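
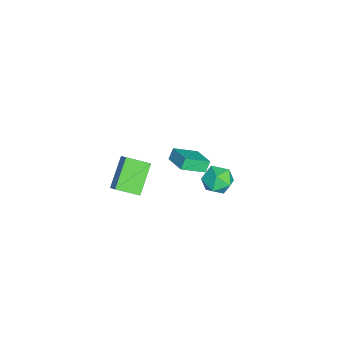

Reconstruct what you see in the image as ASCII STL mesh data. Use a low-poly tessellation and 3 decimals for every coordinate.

solid 
facet normal -0.813 -0.511 -0.279
outer loop
vertex -4.071 -1.304 -3.608
vertex -4.478 -1.044 -2.896
vertex -4.693 0.177 -4.506
endloop
endfacet
facet normal 0.473 -0.303 -0.827
outer loop
vertex -3.342 1.024 -4.044
vertex -4.071 -1.304 -3.608
vertex -4.693 0.177 -4.506
endloop
endfacet
facet normal -0.813 -0.511 -0.279
outer loop
vertex -4.693 0.177 -4.506
vertex -4.478 -1.044 -2.896
vertex -5.1 0.437 -3.794
endloop
endfacet
facet normal -0.338 0.805 -0.487
outer loop
vertex -5.1 0.437 -3.794
vertex -3.342 1.024 -4.044
vertex -4.693 0.177 -4.506
endloop
endfacet
facet normal 0.338 -0.805 0.487
outer loop
vertex -4.071 -1.304 -3.608
vertex -3.127 -0.197 -2.434
vertex -4.478 -1.044 -2.896
endloop
endfacet
facet normal 0.473 -0.303 -0.827
outer loop
vertex -2.72 -0.457 -3.146
vertex -4.071 -1.304 -3.608
vertex -3.342 1.024 -4.044
endloop
endfacet
facet normal 0.338 -0.805 0.487
outer loop
vertex -2.72 -0.457 -3.146
vertex -3.127 -0.197 -2.434
vertex -4.071 -1.304 -3.608
endloop
endfacet
facet normal -0.473 0.303 0.827
outer loop
vertex -4.478 -1.044 -2.896
vertex -3.127 -0.197 -2.434
vertex -5.1 0.437 -3.794
endloop
endfacet
facet normal -0.338 0.805 -0.487
outer loop
vertex -3.749 1.284 -3.332
vertex -3.342 1.024 -4.044
vertex -5.1 0.437 -3.794
endloop
endfacet
facet normal -0.473 0.303 0.827
outer loop
vertex -5.1 0.437 -3.794
vertex -3.127 -0.197 -2.434
vertex -3.749 1.284 -3.332
endloop
endfacet
facet normal 0.813 0.511 0.279
outer loop
vertex -3.749 1.284 -3.332
vertex -2.72 -0.457 -3.146
vertex -3.342 1.024 -4.044
endloop
endfacet
facet normal 0.813 0.511 0.279
outer loop
vertex -3.127 -0.197 -2.434
vertex -2.72 -0.457 -3.146
vertex -3.749 1.284 -3.332
endloop
endfacet
facet normal -0.884 -0.385 0.265
outer loop
vertex -0.305 2.152 -0.114
vertex 0.052 1.152 -0.377
vertex 0.191 1.532 0.639
endloop
endfacet
facet normal -0.735 0.200 0.648
outer loop
vertex -0.305 2.152 -0.114
vertex 0.191 1.532 0.639
vertex 0.421 2.599 0.571
endloop
endfacet
facet normal -0.641 0.742 0.195
outer loop
vertex -0.305 2.152 -0.114
vertex 0.421 2.599 0.571
vertex 0.423 2.878 -0.486
endloop
endfacet
facet normal -0.732 0.494 -0.469
outer loop
vertex -0.305 2.152 -0.114
vertex 0.423 2.878 -0.486
vertex 0.195 1.984 -1.072
endloop
endfacet
facet normal -0.882 -0.203 -0.425
outer loop
vertex -0.305 2.152 -0.114
vertex 0.195 1.984 -1.072
vertex 0.052 1.152 -0.377
endloop
endfacet
facet normal -0.118 0.089 0.989
outer loop
vertex 0.421 2.599 0.571
vertex 0.191 1.532 0.639
vertex 1.225 1.876 0.732
endloop
endfacet
facet normal -0.359 -0.857 0.370
outer loop
vertex 0.191 1.532 0.639
vertex 0.052 1.152 -0.377
vertex 0.997 0.982 0.146
endloop
endfacet
facet normal -0.356 -0.562 -0.746
outer loop
vertex 0.052 1.152 -0.377
vertex 0.195 1.984 -1.072
vertex 0.999 1.261 -0.911
endloop
endfacet
facet normal -0.114 0.565 -0.817
outer loop
vertex 0.195 1.984 -1.072
vertex 0.423 2.878 -0.486
vertex 1.229 2.328 -0.979
endloop
endfacet
facet normal 0.033 0.966 0.255
outer loop
vertex 0.423 2.878 -0.486
vertex 0.421 2.599 0.571
vertex 1.368 2.708 0.037
endloop
endfacet
facet normal 0.732 -0.494 0.469
outer loop
vertex 1.725 1.708 -0.226
vertex 1.225 1.876 0.732
vertex 0.997 0.982 0.146
endloop
endfacet
facet normal 0.641 -0.742 -0.195
outer loop
vertex 1.725 1.708 -0.226
vertex 0.997 0.982 0.146
vertex 0.999 1.261 -0.911
endloop
endfacet
facet normal 0.735 -0.200 -0.648
outer loop
vertex 1.725 1.708 -0.226
vertex 0.999 1.261 -0.911
vertex 1.229 2.328 -0.979
endloop
endfacet
facet normal 0.884 0.385 -0.265
outer loop
vertex 1.725 1.708 -0.226
vertex 1.229 2.328 -0.979
vertex 1.368 2.708 0.037
endloop
endfacet
facet normal 0.882 0.203 0.425
outer loop
vertex 1.725 1.708 -0.226
vertex 1.368 2.708 0.037
vertex 1.225 1.876 0.732
endloop
endfacet
facet normal 0.114 -0.565 0.817
outer loop
vertex 0.997 0.982 0.146
vertex 1.225 1.876 0.732
vertex 0.191 1.532 0.639
endloop
endfacet
facet normal -0.033 -0.966 -0.255
outer loop
vertex 0.999 1.261 -0.911
vertex 0.997 0.982 0.146
vertex 0.052 1.152 -0.377
endloop
endfacet
facet normal 0.118 -0.089 -0.989
outer loop
vertex 1.229 2.328 -0.979
vertex 0.999 1.261 -0.911
vertex 0.195 1.984 -1.072
endloop
endfacet
facet normal 0.359 0.857 -0.370
outer loop
vertex 1.368 2.708 0.037
vertex 1.229 2.328 -0.979
vertex 0.423 2.878 -0.486
endloop
endfacet
facet normal 0.356 0.562 0.746
outer loop
vertex 1.225 1.876 0.732
vertex 1.368 2.708 0.037
vertex 0.421 2.599 0.571
endloop
endfacet
facet normal -0.738 0.225 0.636
outer loop
vertex 2.507 -3.524 3.771
vertex 3.219 -3.162 4.468
vertex 2.401 -2.128 3.154
endloop
endfacet
facet normal -0.672 -0.341 -0.657
outer loop
vertex 4.001 -2.618 1.772
vertex 2.507 -3.524 3.771
vertex 2.401 -2.128 3.154
endloop
endfacet
facet normal -0.737 0.226 0.637
outer loop
vertex 2.401 -2.128 3.154
vertex 3.219 -3.162 4.468
vertex 3.113 -1.766 3.85
endloop
endfacet
facet normal -0.069 0.912 -0.404
outer loop
vertex 3.113 -1.766 3.85
vertex 4.001 -2.618 1.772
vertex 2.401 -2.128 3.154
endloop
endfacet
facet normal 0.069 -0.912 0.403
outer loop
vertex 2.507 -3.524 3.771
vertex 4.819 -3.652 3.086
vertex 3.219 -3.162 4.468
endloop
endfacet
facet normal -0.672 -0.342 -0.657
outer loop
vertex 4.107 -4.014 2.39
vertex 2.507 -3.524 3.771
vertex 4.001 -2.618 1.772
endloop
endfacet
facet normal 0.069 -0.912 0.404
outer loop
vertex 4.107 -4.014 2.39
vertex 4.819 -3.652 3.086
vertex 2.507 -3.524 3.771
endloop
endfacet
facet normal 0.672 0.342 0.657
outer loop
vertex 3.219 -3.162 4.468
vertex 4.819 -3.652 3.086
vertex 3.113 -1.766 3.85
endloop
endfacet
facet normal -0.069 0.912 -0.404
outer loop
vertex 4.713 -2.256 2.469
vertex 4.001 -2.618 1.772
vertex 3.113 -1.766 3.85
endloop
endfacet
facet normal 0.672 0.342 0.657
outer loop
vertex 3.113 -1.766 3.85
vertex 4.819 -3.652 3.086
vertex 4.713 -2.256 2.469
endloop
endfacet
facet normal 0.738 -0.226 -0.636
outer loop
vertex 4.713 -2.256 2.469
vertex 4.107 -4.014 2.39
vertex 4.001 -2.618 1.772
endloop
endfacet
facet normal 0.737 -0.226 -0.637
outer loop
vertex 4.819 -3.652 3.086
vertex 4.107 -4.014 2.39
vertex 4.713 -2.256 2.469
endloop
endfacet

endsolid


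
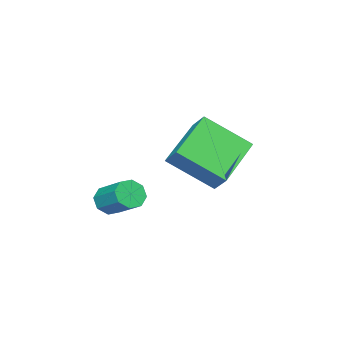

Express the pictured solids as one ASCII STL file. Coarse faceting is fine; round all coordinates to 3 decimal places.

solid 
facet normal -0.181 -0.825 -0.536
outer loop
vertex 3.919 1.691 -0.975
vertex 3.47 1.927 -1.187
vertex 4.001 1.903 -1.329
endloop
endfacet
facet normal 0.964 -0.256 0.070
outer loop
vertex 3.919 1.691 -0.975
vertex 4.001 1.903 -1.329
vertex 4.139 2.696 -0.32
endloop
endfacet
facet normal 0.964 -0.256 0.069
outer loop
vertex 4.139 2.696 -0.32
vertex 4.001 1.903 -1.329
vertex 4.221 2.909 -0.674
endloop
endfacet
facet normal 0.180 0.824 0.537
outer loop
vertex 4.139 2.696 -0.32
vertex 4.221 2.909 -0.674
vertex 3.69 2.933 -0.533
endloop
endfacet
facet normal -0.181 -0.824 -0.537
outer loop
vertex 4.001 1.903 -1.329
vertex 3.47 1.927 -1.187
vertex 3.772 2.13 -1.6
endloop
endfacet
facet normal 0.820 0.176 -0.545
outer loop
vertex 4.001 1.903 -1.329
vertex 3.772 2.13 -1.6
vertex 4.221 2.909 -0.674
endloop
endfacet
facet normal 0.819 0.176 -0.545
outer loop
vertex 4.221 2.909 -0.674
vertex 3.772 2.13 -1.6
vertex 3.992 3.135 -0.945
endloop
endfacet
facet normal 0.180 0.825 0.536
outer loop
vertex 4.221 2.909 -0.674
vertex 3.992 3.135 -0.945
vertex 3.69 2.933 -0.533
endloop
endfacet
facet normal -0.181 -0.824 -0.537
outer loop
vertex 3.772 2.13 -1.6
vertex 3.47 1.927 -1.187
vertex 3.366 2.238 -1.629
endloop
endfacet
facet normal 0.194 0.505 -0.841
outer loop
vertex 3.772 2.13 -1.6
vertex 3.366 2.238 -1.629
vertex 3.992 3.135 -0.945
endloop
endfacet
facet normal 0.196 0.504 -0.841
outer loop
vertex 3.992 3.135 -0.945
vertex 3.366 2.238 -1.629
vertex 3.586 3.243 -0.975
endloop
endfacet
facet normal 0.180 0.825 0.536
outer loop
vertex 3.992 3.135 -0.945
vertex 3.586 3.243 -0.975
vertex 3.69 2.933 -0.533
endloop
endfacet
facet normal -0.180 -0.824 -0.537
outer loop
vertex 3.366 2.238 -1.629
vertex 3.47 1.927 -1.187
vertex 3.021 2.164 -1.4
endloop
endfacet
facet normal -0.543 0.538 -0.644
outer loop
vertex 3.366 2.238 -1.629
vertex 3.021 2.164 -1.4
vertex 3.586 3.243 -0.975
endloop
endfacet
facet normal -0.544 0.538 -0.643
outer loop
vertex 3.586 3.243 -0.975
vertex 3.021 2.164 -1.4
vertex 3.241 3.169 -0.745
endloop
endfacet
facet normal 0.180 0.825 0.536
outer loop
vertex 3.586 3.243 -0.975
vertex 3.241 3.169 -0.745
vertex 3.69 2.933 -0.533
endloop
endfacet
facet normal -0.180 -0.824 -0.537
outer loop
vertex 3.021 2.164 -1.4
vertex 3.47 1.927 -1.187
vertex 2.939 1.951 -1.046
endloop
endfacet
facet normal -0.964 0.256 -0.069
outer loop
vertex 3.021 2.164 -1.4
vertex 2.939 1.951 -1.046
vertex 3.241 3.169 -0.745
endloop
endfacet
facet normal -0.964 0.256 -0.070
outer loop
vertex 3.241 3.169 -0.745
vertex 2.939 1.951 -1.046
vertex 3.159 2.957 -0.391
endloop
endfacet
facet normal 0.181 0.825 0.536
outer loop
vertex 3.241 3.169 -0.745
vertex 3.159 2.957 -0.391
vertex 3.69 2.933 -0.533
endloop
endfacet
facet normal -0.180 -0.825 -0.536
outer loop
vertex 2.939 1.951 -1.046
vertex 3.47 1.927 -1.187
vertex 3.168 1.725 -0.775
endloop
endfacet
facet normal -0.819 -0.176 0.546
outer loop
vertex 2.939 1.951 -1.046
vertex 3.168 1.725 -0.775
vertex 3.159 2.957 -0.391
endloop
endfacet
facet normal -0.820 -0.176 0.545
outer loop
vertex 3.159 2.957 -0.391
vertex 3.168 1.725 -0.775
vertex 3.388 2.73 -0.12
endloop
endfacet
facet normal 0.181 0.824 0.537
outer loop
vertex 3.159 2.957 -0.391
vertex 3.388 2.73 -0.12
vertex 3.69 2.933 -0.533
endloop
endfacet
facet normal -0.180 -0.825 -0.536
outer loop
vertex 3.168 1.725 -0.775
vertex 3.47 1.927 -1.187
vertex 3.574 1.617 -0.745
endloop
endfacet
facet normal -0.196 -0.505 0.841
outer loop
vertex 3.168 1.725 -0.775
vertex 3.574 1.617 -0.745
vertex 3.388 2.73 -0.12
endloop
endfacet
facet normal -0.194 -0.505 0.841
outer loop
vertex 3.388 2.73 -0.12
vertex 3.574 1.617 -0.745
vertex 3.794 2.622 -0.091
endloop
endfacet
facet normal 0.181 0.824 0.537
outer loop
vertex 3.388 2.73 -0.12
vertex 3.794 2.622 -0.091
vertex 3.69 2.933 -0.533
endloop
endfacet
facet normal -0.180 -0.825 -0.536
outer loop
vertex 3.574 1.617 -0.745
vertex 3.47 1.927 -1.187
vertex 3.919 1.691 -0.975
endloop
endfacet
facet normal 0.544 -0.538 0.644
outer loop
vertex 3.574 1.617 -0.745
vertex 3.919 1.691 -0.975
vertex 3.794 2.622 -0.091
endloop
endfacet
facet normal 0.543 -0.539 0.644
outer loop
vertex 3.794 2.622 -0.091
vertex 3.919 1.691 -0.975
vertex 4.139 2.696 -0.32
endloop
endfacet
facet normal 0.180 0.824 0.537
outer loop
vertex 3.794 2.622 -0.091
vertex 4.139 2.696 -0.32
vertex 3.69 2.933 -0.533
endloop
endfacet
facet normal -0.895 -0.154 0.418
outer loop
vertex 0.118 2.89 1.425
vertex -0.611 4.207 0.35
vertex -0.052 2.328 0.853
endloop
endfacet
facet normal 0.395 -0.711 0.582
outer loop
vertex 1.711 2.633 0.03
vertex 0.118 2.89 1.425
vertex -0.052 2.328 0.853
endloop
endfacet
facet normal -0.895 -0.154 0.419
outer loop
vertex -0.052 2.328 0.853
vertex -0.611 4.207 0.35
vertex -0.782 3.645 -0.222
endloop
endfacet
facet normal -0.207 -0.685 -0.698
outer loop
vertex -0.782 3.645 -0.222
vertex 1.711 2.633 0.03
vertex -0.052 2.328 0.853
endloop
endfacet
facet normal 0.208 0.685 0.698
outer loop
vertex 0.118 2.89 1.425
vertex 1.152 4.512 -0.473
vertex -0.611 4.207 0.35
endloop
endfacet
facet normal 0.394 -0.712 0.581
outer loop
vertex 1.882 3.195 0.602
vertex 0.118 2.89 1.425
vertex 1.711 2.633 0.03
endloop
endfacet
facet normal 0.207 0.685 0.698
outer loop
vertex 1.882 3.195 0.602
vertex 1.152 4.512 -0.473
vertex 0.118 2.89 1.425
endloop
endfacet
facet normal -0.394 0.712 -0.581
outer loop
vertex -0.611 4.207 0.35
vertex 1.152 4.512 -0.473
vertex -0.782 3.645 -0.222
endloop
endfacet
facet normal -0.207 -0.685 -0.698
outer loop
vertex 0.982 3.95 -1.045
vertex 1.711 2.633 0.03
vertex -0.782 3.645 -0.222
endloop
endfacet
facet normal -0.394 0.711 -0.582
outer loop
vertex -0.782 3.645 -0.222
vertex 1.152 4.512 -0.473
vertex 0.982 3.95 -1.045
endloop
endfacet
facet normal 0.895 0.154 -0.419
outer loop
vertex 0.982 3.95 -1.045
vertex 1.882 3.195 0.602
vertex 1.711 2.633 0.03
endloop
endfacet
facet normal 0.895 0.155 -0.418
outer loop
vertex 1.152 4.512 -0.473
vertex 1.882 3.195 0.602
vertex 0.982 3.95 -1.045
endloop
endfacet

endsolid


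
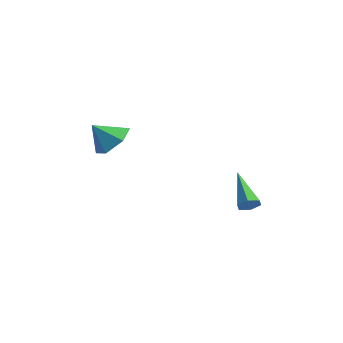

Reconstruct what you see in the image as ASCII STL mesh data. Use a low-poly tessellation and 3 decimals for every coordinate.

solid 
facet normal 0.482 0.484 -0.730
outer loop
vertex -2.141 -3.356 2.704
vertex -3.024 -3.143 2.262
vertex -2.633 -2.507 2.942
endloop
endfacet
facet normal 0.337 -0.068 0.939
outer loop
vertex -2.141 -3.356 2.704
vertex -2.633 -2.507 2.942
vertex -3.656 -3.777 3.218
endloop
endfacet
facet normal 0.482 0.484 -0.730
outer loop
vertex -2.633 -2.507 2.942
vertex -3.024 -3.143 2.262
vertex -3.516 -2.294 2.5
endloop
endfacet
facet normal -0.316 0.437 0.842
outer loop
vertex -2.633 -2.507 2.942
vertex -3.516 -2.294 2.5
vertex -3.656 -3.777 3.218
endloop
endfacet
facet normal 0.482 0.484 -0.730
outer loop
vertex -3.516 -2.294 2.5
vertex -3.024 -3.143 2.262
vertex -3.907 -2.93 1.82
endloop
endfacet
facet normal -0.921 0.236 0.309
outer loop
vertex -3.516 -2.294 2.5
vertex -3.907 -2.93 1.82
vertex -3.656 -3.777 3.218
endloop
endfacet
facet normal 0.482 0.484 -0.730
outer loop
vertex -3.907 -2.93 1.82
vertex -3.024 -3.143 2.262
vertex -3.415 -3.78 1.582
endloop
endfacet
facet normal -0.873 -0.470 -0.128
outer loop
vertex -3.907 -2.93 1.82
vertex -3.415 -3.78 1.582
vertex -3.656 -3.777 3.218
endloop
endfacet
facet normal 0.482 0.484 -0.730
outer loop
vertex -3.415 -3.78 1.582
vertex -3.024 -3.143 2.262
vertex -2.532 -3.993 2.024
endloop
endfacet
facet normal -0.220 -0.975 -0.031
outer loop
vertex -3.415 -3.78 1.582
vertex -2.532 -3.993 2.024
vertex -3.656 -3.777 3.218
endloop
endfacet
facet normal 0.482 0.484 -0.730
outer loop
vertex -2.532 -3.993 2.024
vertex -3.024 -3.143 2.262
vertex -2.141 -3.356 2.704
endloop
endfacet
facet normal 0.386 -0.774 0.503
outer loop
vertex -2.532 -3.993 2.024
vertex -2.141 -3.356 2.704
vertex -3.656 -3.777 3.218
endloop
endfacet
facet normal 0.757 -0.419 -0.502
outer loop
vertex 3.24 -0.543 0.164
vertex 2.875 -0.783 -0.186
vertex 3.08 -0.275 -0.301
endloop
endfacet
facet normal 0.395 0.848 0.353
outer loop
vertex 3.24 -0.543 0.164
vertex 3.08 -0.275 -0.301
vertex 1.345 0.063 0.826
endloop
endfacet
facet normal 0.757 -0.419 -0.502
outer loop
vertex 3.08 -0.275 -0.301
vertex 2.875 -0.783 -0.186
vertex 2.715 -0.515 -0.651
endloop
endfacet
facet normal -0.131 0.876 -0.464
outer loop
vertex 3.08 -0.275 -0.301
vertex 2.715 -0.515 -0.651
vertex 1.345 0.063 0.826
endloop
endfacet
facet normal 0.757 -0.418 -0.502
outer loop
vertex 2.715 -0.515 -0.651
vertex 2.875 -0.783 -0.186
vertex 2.51 -1.023 -0.537
endloop
endfacet
facet normal -0.702 0.126 -0.701
outer loop
vertex 2.715 -0.515 -0.651
vertex 2.51 -1.023 -0.537
vertex 1.345 0.063 0.826
endloop
endfacet
facet normal 0.757 -0.419 -0.501
outer loop
vertex 2.51 -1.023 -0.537
vertex 2.875 -0.783 -0.186
vertex 2.669 -1.291 -0.072
endloop
endfacet
facet normal -0.748 -0.652 -0.120
outer loop
vertex 2.51 -1.023 -0.537
vertex 2.669 -1.291 -0.072
vertex 1.345 0.063 0.826
endloop
endfacet
facet normal 0.757 -0.419 -0.501
outer loop
vertex 2.669 -1.291 -0.072
vertex 2.875 -0.783 -0.186
vertex 3.034 -1.051 0.279
endloop
endfacet
facet normal -0.223 -0.681 0.698
outer loop
vertex 2.669 -1.291 -0.072
vertex 3.034 -1.051 0.279
vertex 1.345 0.063 0.826
endloop
endfacet
facet normal 0.757 -0.420 -0.501
outer loop
vertex 3.034 -1.051 0.279
vertex 2.875 -0.783 -0.186
vertex 3.24 -0.543 0.164
endloop
endfacet
facet normal 0.349 0.070 0.935
outer loop
vertex 3.034 -1.051 0.279
vertex 3.24 -0.543 0.164
vertex 1.345 0.063 0.826
endloop
endfacet

endsolid


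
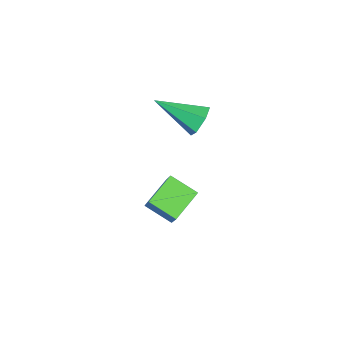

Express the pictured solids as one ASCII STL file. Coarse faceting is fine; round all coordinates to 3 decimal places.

solid 
facet normal -0.550 -0.146 -0.822
outer loop
vertex 0.489 -3.077 -2.453
vertex -0.439 -2.405 -1.951
vertex 0.918 -2.147 -2.905
endloop
endfacet
facet normal 0.742 -0.537 -0.401
outer loop
vertex 1.639 -1.955 -1.829
vertex 0.489 -3.077 -2.453
vertex 0.918 -2.147 -2.905
endloop
endfacet
facet normal -0.550 -0.146 -0.822
outer loop
vertex 0.918 -2.147 -2.905
vertex -0.439 -2.405 -1.951
vertex -0.009 -1.475 -2.404
endloop
endfacet
facet normal 0.383 0.830 -0.405
outer loop
vertex -0.009 -1.475 -2.404
vertex 1.639 -1.955 -1.829
vertex 0.918 -2.147 -2.905
endloop
endfacet
facet normal -0.383 -0.831 0.405
outer loop
vertex 0.489 -3.077 -2.453
vertex 0.282 -2.213 -0.875
vertex -0.439 -2.405 -1.951
endloop
endfacet
facet normal 0.742 -0.538 -0.400
outer loop
vertex 1.209 -2.885 -1.376
vertex 0.489 -3.077 -2.453
vertex 1.639 -1.955 -1.829
endloop
endfacet
facet normal -0.383 -0.830 0.404
outer loop
vertex 1.209 -2.885 -1.376
vertex 0.282 -2.213 -0.875
vertex 0.489 -3.077 -2.453
endloop
endfacet
facet normal -0.741 0.538 0.401
outer loop
vertex -0.439 -2.405 -1.951
vertex 0.282 -2.213 -0.875
vertex -0.009 -1.475 -2.404
endloop
endfacet
facet normal 0.383 0.831 -0.404
outer loop
vertex 0.711 -1.283 -1.327
vertex 1.639 -1.955 -1.829
vertex -0.009 -1.475 -2.404
endloop
endfacet
facet normal -0.742 0.537 0.401
outer loop
vertex -0.009 -1.475 -2.404
vertex 0.282 -2.213 -0.875
vertex 0.711 -1.283 -1.327
endloop
endfacet
facet normal 0.550 0.146 0.822
outer loop
vertex 0.711 -1.283 -1.327
vertex 1.209 -2.885 -1.376
vertex 1.639 -1.955 -1.829
endloop
endfacet
facet normal 0.550 0.146 0.822
outer loop
vertex 0.282 -2.213 -0.875
vertex 1.209 -2.885 -1.376
vertex 0.711 -1.283 -1.327
endloop
endfacet
facet normal 0.185 0.883 -0.430
outer loop
vertex 0.246 -1.072 2.381
vertex -0.07 -1.256 1.867
vertex -0.373 -0.964 2.336
endloop
endfacet
facet normal -0.045 0.151 0.988
outer loop
vertex 0.246 -1.072 2.381
vertex -0.373 -0.964 2.336
vertex -0.39 -2.784 2.613
endloop
endfacet
facet normal 0.185 0.883 -0.431
outer loop
vertex -0.373 -0.964 2.336
vertex -0.07 -1.256 1.867
vertex -0.689 -1.148 1.823
endloop
endfacet
facet normal -0.862 0.084 0.501
outer loop
vertex -0.373 -0.964 2.336
vertex -0.689 -1.148 1.823
vertex -0.39 -2.784 2.613
endloop
endfacet
facet normal 0.185 0.883 -0.431
outer loop
vertex -0.689 -1.148 1.823
vertex -0.07 -1.256 1.867
vertex -0.386 -1.44 1.354
endloop
endfacet
facet normal -0.873 -0.332 -0.357
outer loop
vertex -0.689 -1.148 1.823
vertex -0.386 -1.44 1.354
vertex -0.39 -2.784 2.613
endloop
endfacet
facet normal 0.185 0.883 -0.431
outer loop
vertex -0.386 -1.44 1.354
vertex -0.07 -1.256 1.867
vertex 0.233 -1.548 1.399
endloop
endfacet
facet normal -0.066 -0.682 -0.728
outer loop
vertex -0.386 -1.44 1.354
vertex 0.233 -1.548 1.399
vertex -0.39 -2.784 2.613
endloop
endfacet
facet normal 0.185 0.883 -0.431
outer loop
vertex 0.233 -1.548 1.399
vertex -0.07 -1.256 1.867
vertex 0.549 -1.364 1.912
endloop
endfacet
facet normal 0.750 -0.615 -0.241
outer loop
vertex 0.233 -1.548 1.399
vertex 0.549 -1.364 1.912
vertex -0.39 -2.784 2.613
endloop
endfacet
facet normal 0.185 0.883 -0.430
outer loop
vertex 0.549 -1.364 1.912
vertex -0.07 -1.256 1.867
vertex 0.246 -1.072 2.381
endloop
endfacet
facet normal 0.762 -0.199 0.616
outer loop
vertex 0.549 -1.364 1.912
vertex 0.246 -1.072 2.381
vertex -0.39 -2.784 2.613
endloop
endfacet

endsolid


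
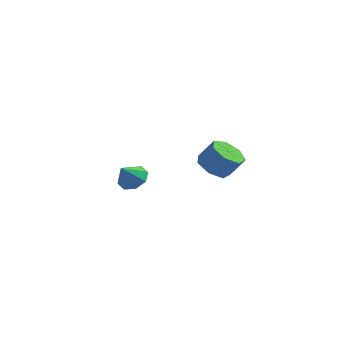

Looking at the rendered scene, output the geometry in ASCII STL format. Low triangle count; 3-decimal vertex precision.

solid 
facet normal -0.564 -0.116 -0.817
outer loop
vertex 4.257 0.476 2.765
vertex 3.487 0.141 3.344
vertex 3.701 1.098 3.061
endloop
endfacet
facet normal 0.536 0.702 -0.469
outer loop
vertex 4.257 0.476 2.765
vertex 3.701 1.098 3.061
vertex 5.024 0.633 3.878
endloop
endfacet
facet normal 0.536 0.702 -0.468
outer loop
vertex 5.024 0.633 3.878
vertex 3.701 1.098 3.061
vertex 4.467 1.255 4.173
endloop
endfacet
facet normal 0.563 0.116 0.818
outer loop
vertex 5.024 0.633 3.878
vertex 4.467 1.255 4.173
vertex 4.253 0.299 4.456
endloop
endfacet
facet normal -0.564 -0.116 -0.818
outer loop
vertex 3.701 1.098 3.061
vertex 3.487 0.141 3.344
vertex 2.983 0.999 3.57
endloop
endfacet
facet normal -0.158 0.987 -0.031
outer loop
vertex 3.701 1.098 3.061
vertex 2.983 0.999 3.57
vertex 4.467 1.255 4.173
endloop
endfacet
facet normal -0.158 0.987 -0.030
outer loop
vertex 4.467 1.255 4.173
vertex 2.983 0.999 3.57
vertex 3.75 1.156 4.682
endloop
endfacet
facet normal 0.564 0.116 0.817
outer loop
vertex 4.467 1.255 4.173
vertex 3.75 1.156 4.682
vertex 4.253 0.299 4.456
endloop
endfacet
facet normal -0.564 -0.116 -0.818
outer loop
vertex 2.983 0.999 3.57
vertex 3.487 0.141 3.344
vertex 2.645 0.255 3.908
endloop
endfacet
facet normal -0.732 0.528 0.430
outer loop
vertex 2.983 0.999 3.57
vertex 2.645 0.255 3.908
vertex 3.75 1.156 4.682
endloop
endfacet
facet normal -0.732 0.529 0.429
outer loop
vertex 3.75 1.156 4.682
vertex 2.645 0.255 3.908
vertex 3.411 0.412 5.021
endloop
endfacet
facet normal 0.564 0.115 0.818
outer loop
vertex 3.75 1.156 4.682
vertex 3.411 0.412 5.021
vertex 4.253 0.299 4.456
endloop
endfacet
facet normal -0.564 -0.116 -0.818
outer loop
vertex 2.645 0.255 3.908
vertex 3.487 0.141 3.344
vertex 2.94 -0.575 3.822
endloop
endfacet
facet normal -0.756 -0.327 0.567
outer loop
vertex 2.645 0.255 3.908
vertex 2.94 -0.575 3.822
vertex 3.411 0.412 5.021
endloop
endfacet
facet normal -0.755 -0.329 0.567
outer loop
vertex 3.411 0.412 5.021
vertex 2.94 -0.575 3.822
vertex 3.707 -0.418 4.934
endloop
endfacet
facet normal 0.564 0.115 0.818
outer loop
vertex 3.411 0.412 5.021
vertex 3.707 -0.418 4.934
vertex 4.253 0.299 4.456
endloop
endfacet
facet normal -0.564 -0.115 -0.818
outer loop
vertex 2.94 -0.575 3.822
vertex 3.487 0.141 3.344
vertex 3.647 -0.865 3.375
endloop
endfacet
facet normal -0.210 -0.938 0.277
outer loop
vertex 2.94 -0.575 3.822
vertex 3.647 -0.865 3.375
vertex 3.707 -0.418 4.934
endloop
endfacet
facet normal -0.210 -0.938 0.277
outer loop
vertex 3.707 -0.418 4.934
vertex 3.647 -0.865 3.375
vertex 4.414 -0.708 4.488
endloop
endfacet
facet normal 0.564 0.116 0.818
outer loop
vertex 3.707 -0.418 4.934
vertex 4.414 -0.708 4.488
vertex 4.253 0.299 4.456
endloop
endfacet
facet normal -0.564 -0.115 -0.818
outer loop
vertex 3.647 -0.865 3.375
vertex 3.487 0.141 3.344
vertex 4.233 -0.397 2.905
endloop
endfacet
facet normal 0.494 -0.841 -0.222
outer loop
vertex 3.647 -0.865 3.375
vertex 4.233 -0.397 2.905
vertex 4.414 -0.708 4.488
endloop
endfacet
facet normal 0.494 -0.841 -0.222
outer loop
vertex 4.414 -0.708 4.488
vertex 4.233 -0.397 2.905
vertex 5.0 -0.24 4.017
endloop
endfacet
facet normal 0.564 0.116 0.817
outer loop
vertex 4.414 -0.708 4.488
vertex 5.0 -0.24 4.017
vertex 4.253 0.299 4.456
endloop
endfacet
facet normal -0.564 -0.116 -0.817
outer loop
vertex 4.233 -0.397 2.905
vertex 3.487 0.141 3.344
vertex 4.257 0.476 2.765
endloop
endfacet
facet normal 0.825 -0.111 -0.554
outer loop
vertex 4.233 -0.397 2.905
vertex 4.257 0.476 2.765
vertex 5.0 -0.24 4.017
endloop
endfacet
facet normal 0.826 -0.111 -0.553
outer loop
vertex 5.0 -0.24 4.017
vertex 4.257 0.476 2.765
vertex 5.024 0.633 3.878
endloop
endfacet
facet normal 0.564 0.115 0.818
outer loop
vertex 5.0 -0.24 4.017
vertex 5.024 0.633 3.878
vertex 4.253 0.299 4.456
endloop
endfacet
facet normal 0.224 0.605 -0.764
outer loop
vertex -1.842 3.836 -0.446
vertex -2.735 4.128 -0.477
vertex -1.959 4.408 -0.027
endloop
endfacet
facet normal 0.694 -0.328 0.641
outer loop
vertex -1.842 3.836 -0.446
vertex -1.959 4.408 -0.027
vertex -3.045 3.292 0.577
endloop
endfacet
facet normal 0.224 0.605 -0.764
outer loop
vertex -1.959 4.408 -0.027
vertex -2.735 4.128 -0.477
vertex -2.531 4.817 0.129
endloop
endfacet
facet normal 0.358 0.150 0.921
outer loop
vertex -1.959 4.408 -0.027
vertex -2.531 4.817 0.129
vertex -3.045 3.292 0.577
endloop
endfacet
facet normal 0.223 0.606 -0.764
outer loop
vertex -2.531 4.817 0.129
vertex -2.735 4.128 -0.477
vertex -3.222 4.821 -0.07
endloop
endfacet
facet normal -0.257 0.351 0.900
outer loop
vertex -2.531 4.817 0.129
vertex -3.222 4.821 -0.07
vertex -3.045 3.292 0.577
endloop
endfacet
facet normal 0.225 0.606 -0.763
outer loop
vertex -3.222 4.821 -0.07
vertex -2.735 4.128 -0.477
vertex -3.628 4.42 -0.508
endloop
endfacet
facet normal -0.792 0.158 0.590
outer loop
vertex -3.222 4.821 -0.07
vertex -3.628 4.42 -0.508
vertex -3.045 3.292 0.577
endloop
endfacet
facet normal 0.224 0.605 -0.764
outer loop
vertex -3.628 4.42 -0.508
vertex -2.735 4.128 -0.477
vertex -3.511 3.847 -0.927
endloop
endfacet
facet normal -0.933 -0.316 0.172
outer loop
vertex -3.628 4.42 -0.508
vertex -3.511 3.847 -0.927
vertex -3.045 3.292 0.577
endloop
endfacet
facet normal 0.224 0.606 -0.764
outer loop
vertex -3.511 3.847 -0.927
vertex -2.735 4.128 -0.477
vertex -2.939 3.439 -1.083
endloop
endfacet
facet normal -0.597 -0.795 -0.109
outer loop
vertex -3.511 3.847 -0.927
vertex -2.939 3.439 -1.083
vertex -3.045 3.292 0.577
endloop
endfacet
facet normal 0.224 0.605 -0.764
outer loop
vertex -2.939 3.439 -1.083
vertex -2.735 4.128 -0.477
vertex -2.248 3.434 -0.884
endloop
endfacet
facet normal 0.018 -0.996 -0.087
outer loop
vertex -2.939 3.439 -1.083
vertex -2.248 3.434 -0.884
vertex -3.045 3.292 0.577
endloop
endfacet
facet normal 0.224 0.605 -0.764
outer loop
vertex -2.248 3.434 -0.884
vertex -2.735 4.128 -0.477
vertex -1.842 3.836 -0.446
endloop
endfacet
facet normal 0.553 -0.802 0.224
outer loop
vertex -2.248 3.434 -0.884
vertex -1.842 3.836 -0.446
vertex -3.045 3.292 0.577
endloop
endfacet

endsolid


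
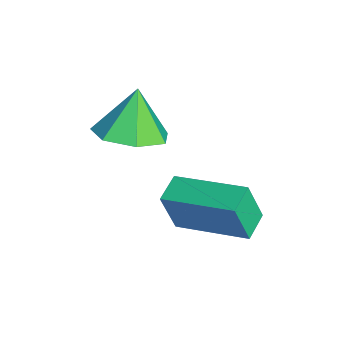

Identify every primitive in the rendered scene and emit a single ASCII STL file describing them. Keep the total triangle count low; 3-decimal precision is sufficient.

solid 
facet normal -0.868 0.470 0.161
outer loop
vertex 2.054 1.011 -2.941
vertex 3.136 2.823 -2.397
vertex 2.031 1.415 -4.24
endloop
endfacet
facet normal -0.496 -0.832 -0.250
outer loop
vertex 2.804 0.997 -4.383
vertex 2.054 1.011 -2.941
vertex 2.031 1.415 -4.24
endloop
endfacet
facet normal -0.868 0.470 0.162
outer loop
vertex 2.031 1.415 -4.24
vertex 3.136 2.823 -2.397
vertex 3.113 3.227 -3.695
endloop
endfacet
facet normal -0.016 0.297 -0.955
outer loop
vertex 3.113 3.227 -3.695
vertex 2.804 0.997 -4.383
vertex 2.031 1.415 -4.24
endloop
endfacet
facet normal 0.016 -0.296 0.955
outer loop
vertex 2.054 1.011 -2.941
vertex 3.909 2.405 -2.54
vertex 3.136 2.823 -2.397
endloop
endfacet
facet normal -0.496 -0.831 -0.250
outer loop
vertex 2.827 0.593 -3.085
vertex 2.054 1.011 -2.941
vertex 2.804 0.997 -4.383
endloop
endfacet
facet normal 0.017 -0.297 0.955
outer loop
vertex 2.827 0.593 -3.085
vertex 3.909 2.405 -2.54
vertex 2.054 1.011 -2.941
endloop
endfacet
facet normal 0.496 0.832 0.250
outer loop
vertex 3.136 2.823 -2.397
vertex 3.909 2.405 -2.54
vertex 3.113 3.227 -3.695
endloop
endfacet
facet normal -0.017 0.297 -0.955
outer loop
vertex 3.886 2.809 -3.839
vertex 2.804 0.997 -4.383
vertex 3.113 3.227 -3.695
endloop
endfacet
facet normal 0.496 0.832 0.250
outer loop
vertex 3.113 3.227 -3.695
vertex 3.909 2.405 -2.54
vertex 3.886 2.809 -3.839
endloop
endfacet
facet normal 0.868 -0.470 -0.162
outer loop
vertex 3.886 2.809 -3.839
vertex 2.827 0.593 -3.085
vertex 2.804 0.997 -4.383
endloop
endfacet
facet normal 0.868 -0.470 -0.161
outer loop
vertex 3.909 2.405 -2.54
vertex 2.827 0.593 -3.085
vertex 3.886 2.809 -3.839
endloop
endfacet
facet normal 0.414 -0.164 -0.895
outer loop
vertex 1.757 0.81 -1.811
vertex 1.179 -0.072 -1.917
vertex 0.935 0.916 -2.211
endloop
endfacet
facet normal -0.077 0.913 0.400
outer loop
vertex 1.757 0.81 -1.811
vertex 0.935 0.916 -2.211
vertex 0.561 0.172 -0.583
endloop
endfacet
facet normal 0.414 -0.164 -0.895
outer loop
vertex 0.935 0.916 -2.211
vertex 1.179 -0.072 -1.917
vertex 0.297 0.278 -2.389
endloop
endfacet
facet normal -0.720 0.679 0.145
outer loop
vertex 0.935 0.916 -2.211
vertex 0.297 0.278 -2.389
vertex 0.561 0.172 -0.583
endloop
endfacet
facet normal 0.414 -0.164 -0.895
outer loop
vertex 0.297 0.278 -2.389
vertex 1.179 -0.072 -1.917
vertex 0.323 -0.624 -2.212
endloop
endfacet
facet normal -0.989 -0.000 0.145
outer loop
vertex 0.297 0.278 -2.389
vertex 0.323 -0.624 -2.212
vertex 0.561 0.172 -0.583
endloop
endfacet
facet normal 0.415 -0.165 -0.895
outer loop
vertex 0.323 -0.624 -2.212
vertex 1.179 -0.072 -1.917
vertex 0.993 -1.111 -1.812
endloop
endfacet
facet normal -0.683 -0.612 0.399
outer loop
vertex 0.323 -0.624 -2.212
vertex 0.993 -1.111 -1.812
vertex 0.561 0.172 -0.583
endloop
endfacet
facet normal 0.415 -0.165 -0.895
outer loop
vertex 0.993 -1.111 -1.812
vertex 1.179 -0.072 -1.917
vertex 1.803 -0.816 -1.491
endloop
endfacet
facet normal -0.030 -0.697 0.717
outer loop
vertex 0.993 -1.111 -1.812
vertex 1.803 -0.816 -1.491
vertex 0.561 0.172 -0.583
endloop
endfacet
facet normal 0.414 -0.165 -0.895
outer loop
vertex 1.803 -0.816 -1.491
vertex 1.179 -0.072 -1.917
vertex 2.143 0.039 -1.491
endloop
endfacet
facet normal 0.477 -0.190 0.858
outer loop
vertex 1.803 -0.816 -1.491
vertex 2.143 0.039 -1.491
vertex 0.561 0.172 -0.583
endloop
endfacet
facet normal 0.414 -0.164 -0.895
outer loop
vertex 2.143 0.039 -1.491
vertex 1.179 -0.072 -1.917
vertex 1.757 0.81 -1.811
endloop
endfacet
facet normal 0.456 0.526 0.718
outer loop
vertex 2.143 0.039 -1.491
vertex 1.757 0.81 -1.811
vertex 0.561 0.172 -0.583
endloop
endfacet

endsolid


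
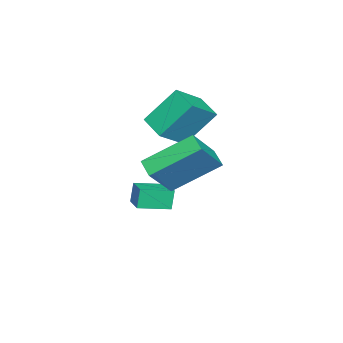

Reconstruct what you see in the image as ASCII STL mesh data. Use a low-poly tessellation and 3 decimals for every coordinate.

solid 
facet normal -0.326 0.547 0.771
outer loop
vertex -2.376 -1.242 5.235
vertex -1.669 -0.326 4.884
vertex -3.506 -0.701 4.374
endloop
endfacet
facet normal -0.584 -0.758 0.291
outer loop
vertex -2.891 -1.734 2.916
vertex -2.376 -1.242 5.235
vertex -3.506 -0.701 4.374
endloop
endfacet
facet normal -0.326 0.546 0.772
outer loop
vertex -3.506 -0.701 4.374
vertex -1.669 -0.326 4.884
vertex -2.799 0.216 4.023
endloop
endfacet
facet normal -0.743 0.356 -0.566
outer loop
vertex -2.799 0.216 4.023
vertex -2.891 -1.734 2.916
vertex -3.506 -0.701 4.374
endloop
endfacet
facet normal 0.743 -0.357 0.566
outer loop
vertex -2.376 -1.242 5.235
vertex -1.054 -1.359 3.426
vertex -1.669 -0.326 4.884
endloop
endfacet
facet normal -0.585 -0.757 0.291
outer loop
vertex -1.761 -2.276 3.777
vertex -2.376 -1.242 5.235
vertex -2.891 -1.734 2.916
endloop
endfacet
facet normal 0.743 -0.356 0.566
outer loop
vertex -1.761 -2.276 3.777
vertex -1.054 -1.359 3.426
vertex -2.376 -1.242 5.235
endloop
endfacet
facet normal 0.585 0.758 -0.290
outer loop
vertex -1.669 -0.326 4.884
vertex -1.054 -1.359 3.426
vertex -2.799 0.216 4.023
endloop
endfacet
facet normal -0.743 0.357 -0.566
outer loop
vertex -2.184 -0.818 2.565
vertex -2.891 -1.734 2.916
vertex -2.799 0.216 4.023
endloop
endfacet
facet normal 0.584 0.758 -0.291
outer loop
vertex -2.799 0.216 4.023
vertex -1.054 -1.359 3.426
vertex -2.184 -0.818 2.565
endloop
endfacet
facet normal 0.325 -0.547 -0.771
outer loop
vertex -2.184 -0.818 2.565
vertex -1.761 -2.276 3.777
vertex -2.891 -1.734 2.916
endloop
endfacet
facet normal 0.326 -0.547 -0.771
outer loop
vertex -1.054 -1.359 3.426
vertex -1.761 -2.276 3.777
vertex -2.184 -0.818 2.565
endloop
endfacet
facet normal -0.659 -0.643 0.391
outer loop
vertex 1.994 -0.797 3.724
vertex 1.148 0.807 4.934
vertex 0.878 -0.426 2.454
endloop
endfacet
facet normal 0.387 -0.736 -0.555
outer loop
vertex 1.432 0.113 2.126
vertex 1.994 -0.797 3.724
vertex 0.878 -0.426 2.454
endloop
endfacet
facet normal -0.659 -0.643 0.391
outer loop
vertex 0.878 -0.426 2.454
vertex 1.148 0.807 4.934
vertex 0.033 1.177 3.665
endloop
endfacet
facet normal -0.644 0.215 -0.734
outer loop
vertex 0.033 1.177 3.665
vertex 1.432 0.113 2.126
vertex 0.878 -0.426 2.454
endloop
endfacet
facet normal 0.644 -0.215 0.735
outer loop
vertex 1.994 -0.797 3.724
vertex 1.702 1.346 4.606
vertex 1.148 0.807 4.934
endloop
endfacet
facet normal 0.388 -0.736 -0.555
outer loop
vertex 2.547 -0.257 3.395
vertex 1.994 -0.797 3.724
vertex 1.432 0.113 2.126
endloop
endfacet
facet normal 0.645 -0.214 0.733
outer loop
vertex 2.547 -0.257 3.395
vertex 1.702 1.346 4.606
vertex 1.994 -0.797 3.724
endloop
endfacet
facet normal -0.387 0.736 0.555
outer loop
vertex 1.148 0.807 4.934
vertex 1.702 1.346 4.606
vertex 0.033 1.177 3.665
endloop
endfacet
facet normal -0.645 0.213 -0.734
outer loop
vertex 0.586 1.717 3.336
vertex 1.432 0.113 2.126
vertex 0.033 1.177 3.665
endloop
endfacet
facet normal -0.388 0.736 0.556
outer loop
vertex 0.033 1.177 3.665
vertex 1.702 1.346 4.606
vertex 0.586 1.717 3.336
endloop
endfacet
facet normal 0.659 0.643 -0.391
outer loop
vertex 0.586 1.717 3.336
vertex 2.547 -0.257 3.395
vertex 1.432 0.113 2.126
endloop
endfacet
facet normal 0.659 0.643 -0.391
outer loop
vertex 1.702 1.346 4.606
vertex 2.547 -0.257 3.395
vertex 0.586 1.717 3.336
endloop
endfacet
facet normal -0.778 -0.601 -0.181
outer loop
vertex -1.576 -2.638 0.428
vertex -2.34 -1.577 0.189
vertex -1.346 -2.671 -0.452
endloop
endfacet
facet normal 0.575 -0.798 0.180
outer loop
vertex -0.56 -2.063 -0.269
vertex -1.576 -2.638 0.428
vertex -1.346 -2.671 -0.452
endloop
endfacet
facet normal -0.778 -0.601 -0.182
outer loop
vertex -1.346 -2.671 -0.452
vertex -2.34 -1.577 0.189
vertex -2.11 -1.609 -0.691
endloop
endfacet
facet normal 0.253 -0.036 -0.967
outer loop
vertex -2.11 -1.609 -0.691
vertex -0.56 -2.063 -0.269
vertex -1.346 -2.671 -0.452
endloop
endfacet
facet normal -0.253 0.036 0.967
outer loop
vertex -1.576 -2.638 0.428
vertex -1.554 -0.969 0.372
vertex -2.34 -1.577 0.189
endloop
endfacet
facet normal 0.575 -0.798 0.179
outer loop
vertex -0.79 -2.031 0.611
vertex -1.576 -2.638 0.428
vertex -0.56 -2.063 -0.269
endloop
endfacet
facet normal -0.253 0.036 0.967
outer loop
vertex -0.79 -2.031 0.611
vertex -1.554 -0.969 0.372
vertex -1.576 -2.638 0.428
endloop
endfacet
facet normal -0.575 0.798 -0.179
outer loop
vertex -2.34 -1.577 0.189
vertex -1.554 -0.969 0.372
vertex -2.11 -1.609 -0.691
endloop
endfacet
facet normal 0.253 -0.036 -0.967
outer loop
vertex -1.324 -1.002 -0.508
vertex -0.56 -2.063 -0.269
vertex -2.11 -1.609 -0.691
endloop
endfacet
facet normal -0.575 0.798 -0.180
outer loop
vertex -2.11 -1.609 -0.691
vertex -1.554 -0.969 0.372
vertex -1.324 -1.002 -0.508
endloop
endfacet
facet normal 0.778 0.601 0.182
outer loop
vertex -1.324 -1.002 -0.508
vertex -0.79 -2.031 0.611
vertex -0.56 -2.063 -0.269
endloop
endfacet
facet normal 0.779 0.601 0.181
outer loop
vertex -1.554 -0.969 0.372
vertex -0.79 -2.031 0.611
vertex -1.324 -1.002 -0.508
endloop
endfacet

endsolid


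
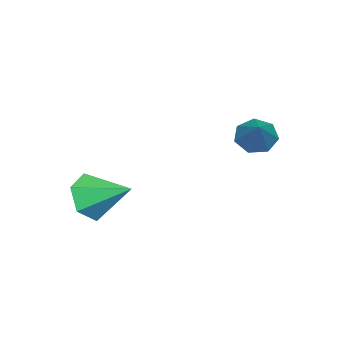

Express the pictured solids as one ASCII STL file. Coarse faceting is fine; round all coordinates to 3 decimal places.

solid 
facet normal -0.094 -0.893 -0.440
outer loop
vertex 3.847 0.103 -3.897
vertex 3.526 -0.255 -3.102
vertex 2.934 0.111 -3.719
endloop
endfacet
facet normal -0.107 0.803 -0.587
outer loop
vertex 3.847 0.103 -3.897
vertex 2.934 0.111 -3.719
vertex 3.674 1.175 -2.398
endloop
endfacet
facet normal -0.094 -0.893 -0.440
outer loop
vertex 2.934 0.111 -3.719
vertex 3.526 -0.255 -3.102
vertex 2.613 -0.247 -2.924
endloop
endfacet
facet normal -0.792 0.608 -0.046
outer loop
vertex 2.934 0.111 -3.719
vertex 2.613 -0.247 -2.924
vertex 3.674 1.175 -2.398
endloop
endfacet
facet normal -0.094 -0.893 -0.440
outer loop
vertex 2.613 -0.247 -2.924
vertex 3.526 -0.255 -3.102
vertex 3.204 -0.613 -2.306
endloop
endfacet
facet normal -0.643 0.207 0.737
outer loop
vertex 2.613 -0.247 -2.924
vertex 3.204 -0.613 -2.306
vertex 3.674 1.175 -2.398
endloop
endfacet
facet normal -0.092 -0.894 -0.439
outer loop
vertex 3.204 -0.613 -2.306
vertex 3.526 -0.255 -3.102
vertex 4.117 -0.62 -2.484
endloop
endfacet
facet normal 0.191 0.000 0.982
outer loop
vertex 3.204 -0.613 -2.306
vertex 4.117 -0.62 -2.484
vertex 3.674 1.175 -2.398
endloop
endfacet
facet normal -0.093 -0.894 -0.439
outer loop
vertex 4.117 -0.62 -2.484
vertex 3.526 -0.255 -3.102
vertex 4.438 -0.262 -3.28
endloop
endfacet
facet normal 0.876 0.195 0.441
outer loop
vertex 4.117 -0.62 -2.484
vertex 4.438 -0.262 -3.28
vertex 3.674 1.175 -2.398
endloop
endfacet
facet normal -0.093 -0.893 -0.440
outer loop
vertex 4.438 -0.262 -3.28
vertex 3.526 -0.255 -3.102
vertex 3.847 0.103 -3.897
endloop
endfacet
facet normal 0.726 0.596 -0.343
outer loop
vertex 4.438 -0.262 -3.28
vertex 3.847 0.103 -3.897
vertex 3.674 1.175 -2.398
endloop
endfacet
facet normal -0.732 -0.328 -0.597
outer loop
vertex 0.3 3.576 -1.904
vertex -0.168 3.658 -1.375
vertex 0.026 4.127 -1.871
endloop
endfacet
facet normal 0.745 0.402 -0.533
outer loop
vertex 0.3 3.576 -1.904
vertex 0.026 4.127 -1.871
vertex 1.048 4.202 -0.385
endloop
endfacet
facet normal -0.732 -0.328 -0.597
outer loop
vertex 0.026 4.127 -1.871
vertex -0.168 3.658 -1.375
vertex -0.393 4.325 -1.466
endloop
endfacet
facet normal 0.241 0.947 -0.214
outer loop
vertex 0.026 4.127 -1.871
vertex -0.393 4.325 -1.466
vertex 1.048 4.202 -0.385
endloop
endfacet
facet normal -0.732 -0.328 -0.597
outer loop
vertex -0.393 4.325 -1.466
vertex -0.168 3.658 -1.375
vertex -0.643 4.02 -0.992
endloop
endfacet
facet normal -0.247 0.869 0.429
outer loop
vertex -0.393 4.325 -1.466
vertex -0.643 4.02 -0.992
vertex 1.048 4.202 -0.385
endloop
endfacet
facet normal -0.732 -0.328 -0.598
outer loop
vertex -0.643 4.02 -0.992
vertex -0.168 3.658 -1.375
vertex -0.535 3.442 -0.807
endloop
endfacet
facet normal -0.351 0.225 0.909
outer loop
vertex -0.643 4.02 -0.992
vertex -0.535 3.442 -0.807
vertex 1.048 4.202 -0.385
endloop
endfacet
facet normal -0.731 -0.329 -0.598
outer loop
vertex -0.535 3.442 -0.807
vertex -0.168 3.658 -1.375
vertex -0.15 3.027 -1.05
endloop
endfacet
facet normal 0.009 -0.499 0.866
outer loop
vertex -0.535 3.442 -0.807
vertex -0.15 3.027 -1.05
vertex 1.048 4.202 -0.385
endloop
endfacet
facet normal -0.732 -0.328 -0.597
outer loop
vertex -0.15 3.027 -1.05
vertex -0.168 3.658 -1.375
vertex 0.221 3.086 -1.538
endloop
endfacet
facet normal 0.559 -0.759 0.333
outer loop
vertex -0.15 3.027 -1.05
vertex 0.221 3.086 -1.538
vertex 1.048 4.202 -0.385
endloop
endfacet
facet normal -0.732 -0.328 -0.597
outer loop
vertex 0.221 3.086 -1.538
vertex -0.168 3.658 -1.375
vertex 0.3 3.576 -1.904
endloop
endfacet
facet normal 0.887 -0.359 -0.289
outer loop
vertex 0.221 3.086 -1.538
vertex 0.3 3.576 -1.904
vertex 1.048 4.202 -0.385
endloop
endfacet

endsolid


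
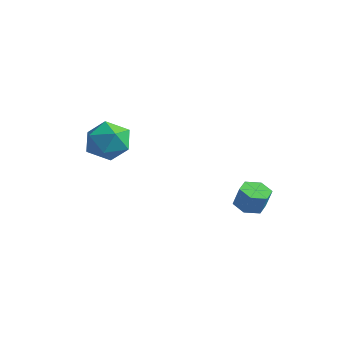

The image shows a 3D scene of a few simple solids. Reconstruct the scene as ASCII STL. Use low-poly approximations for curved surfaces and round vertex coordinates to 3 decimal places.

solid 
facet normal -0.758 0.206 0.619
outer loop
vertex -2.581 -1.342 3.516
vertex -2.894 -2.477 3.511
vertex -2.13 -2.08 4.315
endloop
endfacet
facet normal -0.213 0.655 0.725
outer loop
vertex -2.581 -1.342 3.516
vertex -2.13 -2.08 4.315
vertex -1.439 -1.28 3.796
endloop
endfacet
facet normal -0.081 0.991 0.110
outer loop
vertex -2.581 -1.342 3.516
vertex -1.439 -1.28 3.796
vertex -1.775 -1.183 2.671
endloop
endfacet
facet normal -0.543 0.750 -0.377
outer loop
vertex -2.581 -1.342 3.516
vertex -1.775 -1.183 2.671
vertex -2.675 -1.923 2.496
endloop
endfacet
facet normal -0.962 0.266 -0.063
outer loop
vertex -2.581 -1.342 3.516
vertex -2.675 -1.923 2.496
vertex -2.894 -2.477 3.511
endloop
endfacet
facet normal 0.362 0.267 0.893
outer loop
vertex -1.439 -1.28 3.796
vertex -2.13 -2.08 4.315
vertex -1.045 -2.377 3.964
endloop
endfacet
facet normal -0.520 -0.458 0.721
outer loop
vertex -2.13 -2.08 4.315
vertex -2.894 -2.477 3.511
vertex -1.945 -3.117 3.789
endloop
endfacet
facet normal -0.850 -0.364 -0.382
outer loop
vertex -2.894 -2.477 3.511
vertex -2.675 -1.923 2.496
vertex -2.281 -3.02 2.664
endloop
endfacet
facet normal -0.173 0.421 -0.891
outer loop
vertex -2.675 -1.923 2.496
vertex -1.775 -1.183 2.671
vertex -1.59 -2.22 2.145
endloop
endfacet
facet normal 0.577 0.811 -0.102
outer loop
vertex -1.775 -1.183 2.671
vertex -1.439 -1.28 3.796
vertex -0.826 -1.823 2.949
endloop
endfacet
facet normal 0.543 -0.750 0.377
outer loop
vertex -1.139 -2.958 2.944
vertex -1.045 -2.377 3.964
vertex -1.945 -3.117 3.789
endloop
endfacet
facet normal 0.081 -0.991 -0.110
outer loop
vertex -1.139 -2.958 2.944
vertex -1.945 -3.117 3.789
vertex -2.281 -3.02 2.664
endloop
endfacet
facet normal 0.213 -0.655 -0.725
outer loop
vertex -1.139 -2.958 2.944
vertex -2.281 -3.02 2.664
vertex -1.59 -2.22 2.145
endloop
endfacet
facet normal 0.758 -0.206 -0.619
outer loop
vertex -1.139 -2.958 2.944
vertex -1.59 -2.22 2.145
vertex -0.826 -1.823 2.949
endloop
endfacet
facet normal 0.962 -0.266 0.063
outer loop
vertex -1.139 -2.958 2.944
vertex -0.826 -1.823 2.949
vertex -1.045 -2.377 3.964
endloop
endfacet
facet normal 0.173 -0.421 0.891
outer loop
vertex -1.945 -3.117 3.789
vertex -1.045 -2.377 3.964
vertex -2.13 -2.08 4.315
endloop
endfacet
facet normal -0.577 -0.811 0.102
outer loop
vertex -2.281 -3.02 2.664
vertex -1.945 -3.117 3.789
vertex -2.894 -2.477 3.511
endloop
endfacet
facet normal -0.362 -0.267 -0.893
outer loop
vertex -1.59 -2.22 2.145
vertex -2.281 -3.02 2.664
vertex -2.675 -1.923 2.496
endloop
endfacet
facet normal 0.520 0.458 -0.721
outer loop
vertex -0.826 -1.823 2.949
vertex -1.59 -2.22 2.145
vertex -1.775 -1.183 2.671
endloop
endfacet
facet normal 0.850 0.364 0.382
outer loop
vertex -1.045 -2.377 3.964
vertex -0.826 -1.823 2.949
vertex -1.439 -1.28 3.796
endloop
endfacet
facet normal -0.372 0.002 -0.928
outer loop
vertex 3.97 1.571 -0.274
vertex 3.274 1.561 0.005
vertex 3.614 2.215 -0.13
endloop
endfacet
facet normal 0.797 0.512 -0.319
outer loop
vertex 3.97 1.571 -0.274
vertex 3.614 2.215 -0.13
vertex 4.383 1.57 0.756
endloop
endfacet
facet normal 0.797 0.513 -0.318
outer loop
vertex 4.383 1.57 0.756
vertex 3.614 2.215 -0.13
vertex 4.026 2.214 0.9
endloop
endfacet
facet normal 0.372 -0.002 0.928
outer loop
vertex 4.383 1.57 0.756
vertex 4.026 2.214 0.9
vertex 3.686 1.559 1.035
endloop
endfacet
facet normal -0.370 0.001 -0.929
outer loop
vertex 3.614 2.215 -0.13
vertex 3.274 1.561 0.005
vertex 2.917 2.205 0.148
endloop
endfacet
facet normal -0.012 1.000 0.006
outer loop
vertex 3.614 2.215 -0.13
vertex 2.917 2.205 0.148
vertex 4.026 2.214 0.9
endloop
endfacet
facet normal -0.013 1.000 0.007
outer loop
vertex 4.026 2.214 0.9
vertex 2.917 2.205 0.148
vertex 3.33 2.203 1.179
endloop
endfacet
facet normal 0.372 -0.002 0.928
outer loop
vertex 4.026 2.214 0.9
vertex 3.33 2.203 1.179
vertex 3.686 1.559 1.035
endloop
endfacet
facet normal -0.372 0.000 -0.928
outer loop
vertex 2.917 2.205 0.148
vertex 3.274 1.561 0.005
vertex 2.577 1.55 0.284
endloop
endfacet
facet normal -0.810 0.488 0.325
outer loop
vertex 2.917 2.205 0.148
vertex 2.577 1.55 0.284
vertex 3.33 2.203 1.179
endloop
endfacet
facet normal -0.810 0.488 0.325
outer loop
vertex 3.33 2.203 1.179
vertex 2.577 1.55 0.284
vertex 2.99 1.549 1.314
endloop
endfacet
facet normal 0.372 -0.002 0.928
outer loop
vertex 3.33 2.203 1.179
vertex 2.99 1.549 1.314
vertex 3.686 1.559 1.035
endloop
endfacet
facet normal -0.372 0.002 -0.928
outer loop
vertex 2.577 1.55 0.284
vertex 3.274 1.561 0.005
vertex 2.934 0.906 0.14
endloop
endfacet
facet normal -0.797 -0.513 0.319
outer loop
vertex 2.577 1.55 0.284
vertex 2.934 0.906 0.14
vertex 2.99 1.549 1.314
endloop
endfacet
facet normal -0.798 -0.512 0.319
outer loop
vertex 2.99 1.549 1.314
vertex 2.934 0.906 0.14
vertex 3.346 0.905 1.17
endloop
endfacet
facet normal 0.372 -0.002 0.928
outer loop
vertex 2.99 1.549 1.314
vertex 3.346 0.905 1.17
vertex 3.686 1.559 1.035
endloop
endfacet
facet normal -0.372 0.002 -0.928
outer loop
vertex 2.934 0.906 0.14
vertex 3.274 1.561 0.005
vertex 3.63 0.917 -0.139
endloop
endfacet
facet normal 0.013 -1.000 -0.006
outer loop
vertex 2.934 0.906 0.14
vertex 3.63 0.917 -0.139
vertex 3.346 0.905 1.17
endloop
endfacet
facet normal 0.012 -1.000 -0.007
outer loop
vertex 3.346 0.905 1.17
vertex 3.63 0.917 -0.139
vertex 4.043 0.915 0.892
endloop
endfacet
facet normal 0.370 -0.001 0.929
outer loop
vertex 3.346 0.905 1.17
vertex 4.043 0.915 0.892
vertex 3.686 1.559 1.035
endloop
endfacet
facet normal -0.372 0.002 -0.928
outer loop
vertex 3.63 0.917 -0.139
vertex 3.274 1.561 0.005
vertex 3.97 1.571 -0.274
endloop
endfacet
facet normal 0.810 -0.488 -0.325
outer loop
vertex 3.63 0.917 -0.139
vertex 3.97 1.571 -0.274
vertex 4.043 0.915 0.892
endloop
endfacet
facet normal 0.810 -0.488 -0.325
outer loop
vertex 4.043 0.915 0.892
vertex 3.97 1.571 -0.274
vertex 4.383 1.57 0.756
endloop
endfacet
facet normal 0.372 -0.000 0.928
outer loop
vertex 4.043 0.915 0.892
vertex 4.383 1.57 0.756
vertex 3.686 1.559 1.035
endloop
endfacet

endsolid


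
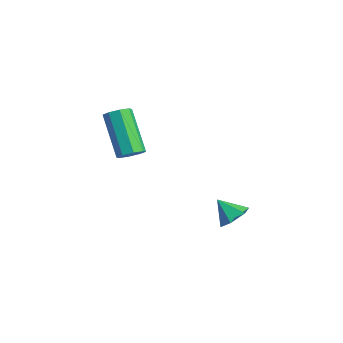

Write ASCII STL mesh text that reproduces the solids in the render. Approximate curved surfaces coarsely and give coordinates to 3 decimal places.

solid 
facet normal 0.610 0.362 -0.705
outer loop
vertex 4.256 3.552 -0.344
vertex 3.769 3.406 -0.84
vertex 3.767 4.038 -0.517
endloop
endfacet
facet normal 0.040 0.370 0.928
outer loop
vertex 4.256 3.552 -0.344
vertex 3.767 4.038 -0.517
vertex 3.111 3.014 -0.08
endloop
endfacet
facet normal 0.610 0.362 -0.705
outer loop
vertex 3.767 4.038 -0.517
vertex 3.769 3.406 -0.84
vertex 3.281 3.892 -1.013
endloop
endfacet
facet normal -0.648 0.610 0.456
outer loop
vertex 3.767 4.038 -0.517
vertex 3.281 3.892 -1.013
vertex 3.111 3.014 -0.08
endloop
endfacet
facet normal 0.611 0.363 -0.704
outer loop
vertex 3.281 3.892 -1.013
vertex 3.769 3.406 -0.84
vertex 3.283 3.26 -1.337
endloop
endfacet
facet normal -0.990 0.060 -0.124
outer loop
vertex 3.281 3.892 -1.013
vertex 3.283 3.26 -1.337
vertex 3.111 3.014 -0.08
endloop
endfacet
facet normal 0.611 0.363 -0.704
outer loop
vertex 3.283 3.26 -1.337
vertex 3.769 3.406 -0.84
vertex 3.771 2.774 -1.164
endloop
endfacet
facet normal -0.644 -0.729 -0.231
outer loop
vertex 3.283 3.26 -1.337
vertex 3.771 2.774 -1.164
vertex 3.111 3.014 -0.08
endloop
endfacet
facet normal 0.609 0.363 -0.705
outer loop
vertex 3.771 2.774 -1.164
vertex 3.769 3.406 -0.84
vertex 4.258 2.92 -0.668
endloop
endfacet
facet normal 0.044 -0.969 0.242
outer loop
vertex 3.771 2.774 -1.164
vertex 4.258 2.92 -0.668
vertex 3.111 3.014 -0.08
endloop
endfacet
facet normal 0.609 0.363 -0.705
outer loop
vertex 4.258 2.92 -0.668
vertex 3.769 3.406 -0.84
vertex 4.256 3.552 -0.344
endloop
endfacet
facet normal 0.387 -0.420 0.821
outer loop
vertex 4.258 2.92 -0.668
vertex 4.256 3.552 -0.344
vertex 3.111 3.014 -0.08
endloop
endfacet
facet normal 0.665 -0.082 -0.742
outer loop
vertex 2.658 0.075 3.386
vertex 2.285 -0.234 3.086
vertex 2.404 0.322 3.131
endloop
endfacet
facet normal 0.468 0.820 0.329
outer loop
vertex 2.658 0.075 3.386
vertex 2.404 0.322 3.131
vertex 1.288 0.243 4.915
endloop
endfacet
facet normal 0.468 0.820 0.329
outer loop
vertex 1.288 0.243 4.915
vertex 2.404 0.322 3.131
vertex 1.034 0.49 4.66
endloop
endfacet
facet normal -0.666 0.081 0.742
outer loop
vertex 1.288 0.243 4.915
vertex 1.034 0.49 4.66
vertex 0.915 -0.066 4.614
endloop
endfacet
facet normal 0.664 -0.082 -0.743
outer loop
vertex 2.404 0.322 3.131
vertex 2.285 -0.234 3.086
vertex 2.08 0.243 2.85
endloop
endfacet
facet normal -0.082 0.980 -0.181
outer loop
vertex 2.404 0.322 3.131
vertex 2.08 0.243 2.85
vertex 1.034 0.49 4.66
endloop
endfacet
facet normal -0.082 0.980 -0.181
outer loop
vertex 1.034 0.49 4.66
vertex 2.08 0.243 2.85
vertex 0.71 0.411 4.378
endloop
endfacet
facet normal -0.666 0.081 0.742
outer loop
vertex 1.034 0.49 4.66
vertex 0.71 0.411 4.378
vertex 0.915 -0.066 4.614
endloop
endfacet
facet normal 0.667 -0.080 -0.741
outer loop
vertex 2.08 0.243 2.85
vertex 2.285 -0.234 3.086
vertex 1.877 -0.116 2.706
endloop
endfacet
facet normal -0.583 0.564 -0.585
outer loop
vertex 2.08 0.243 2.85
vertex 1.877 -0.116 2.706
vertex 0.71 0.411 4.378
endloop
endfacet
facet normal -0.582 0.565 -0.584
outer loop
vertex 0.71 0.411 4.378
vertex 1.877 -0.116 2.706
vertex 0.506 0.053 4.235
endloop
endfacet
facet normal -0.664 0.082 0.743
outer loop
vertex 0.71 0.411 4.378
vertex 0.506 0.053 4.235
vertex 0.915 -0.066 4.614
endloop
endfacet
facet normal 0.666 -0.082 -0.741
outer loop
vertex 1.877 -0.116 2.706
vertex 2.285 -0.234 3.086
vertex 1.912 -0.543 2.785
endloop
endfacet
facet normal -0.742 -0.180 -0.646
outer loop
vertex 1.877 -0.116 2.706
vertex 1.912 -0.543 2.785
vertex 0.506 0.053 4.235
endloop
endfacet
facet normal -0.742 -0.182 -0.645
outer loop
vertex 0.506 0.053 4.235
vertex 1.912 -0.543 2.785
vertex 0.542 -0.375 4.314
endloop
endfacet
facet normal -0.665 0.081 0.743
outer loop
vertex 0.506 0.053 4.235
vertex 0.542 -0.375 4.314
vertex 0.915 -0.066 4.614
endloop
endfacet
facet normal 0.666 -0.081 -0.742
outer loop
vertex 1.912 -0.543 2.785
vertex 2.285 -0.234 3.086
vertex 2.166 -0.79 3.04
endloop
endfacet
facet normal -0.468 -0.820 -0.329
outer loop
vertex 1.912 -0.543 2.785
vertex 2.166 -0.79 3.04
vertex 0.542 -0.375 4.314
endloop
endfacet
facet normal -0.468 -0.820 -0.329
outer loop
vertex 0.542 -0.375 4.314
vertex 2.166 -0.79 3.04
vertex 0.796 -0.622 4.569
endloop
endfacet
facet normal -0.665 0.082 0.742
outer loop
vertex 0.542 -0.375 4.314
vertex 0.796 -0.622 4.569
vertex 0.915 -0.066 4.614
endloop
endfacet
facet normal 0.666 -0.081 -0.742
outer loop
vertex 2.166 -0.79 3.04
vertex 2.285 -0.234 3.086
vertex 2.49 -0.711 3.322
endloop
endfacet
facet normal 0.082 -0.980 0.181
outer loop
vertex 2.166 -0.79 3.04
vertex 2.49 -0.711 3.322
vertex 0.796 -0.622 4.569
endloop
endfacet
facet normal 0.082 -0.980 0.181
outer loop
vertex 0.796 -0.622 4.569
vertex 2.49 -0.711 3.322
vertex 1.12 -0.543 4.85
endloop
endfacet
facet normal -0.664 0.082 0.743
outer loop
vertex 0.796 -0.622 4.569
vertex 1.12 -0.543 4.85
vertex 0.915 -0.066 4.614
endloop
endfacet
facet normal 0.664 -0.082 -0.743
outer loop
vertex 2.49 -0.711 3.322
vertex 2.285 -0.234 3.086
vertex 2.694 -0.353 3.465
endloop
endfacet
facet normal 0.582 -0.565 0.584
outer loop
vertex 2.49 -0.711 3.322
vertex 2.694 -0.353 3.465
vertex 1.12 -0.543 4.85
endloop
endfacet
facet normal 0.583 -0.564 0.585
outer loop
vertex 1.12 -0.543 4.85
vertex 2.694 -0.353 3.465
vertex 1.323 -0.184 4.994
endloop
endfacet
facet normal -0.667 0.080 0.741
outer loop
vertex 1.12 -0.543 4.85
vertex 1.323 -0.184 4.994
vertex 0.915 -0.066 4.614
endloop
endfacet
facet normal 0.665 -0.081 -0.743
outer loop
vertex 2.694 -0.353 3.465
vertex 2.285 -0.234 3.086
vertex 2.658 0.075 3.386
endloop
endfacet
facet normal 0.742 0.182 0.645
outer loop
vertex 2.694 -0.353 3.465
vertex 2.658 0.075 3.386
vertex 1.323 -0.184 4.994
endloop
endfacet
facet normal 0.742 0.180 0.645
outer loop
vertex 1.323 -0.184 4.994
vertex 2.658 0.075 3.386
vertex 1.288 0.243 4.915
endloop
endfacet
facet normal -0.666 0.082 0.741
outer loop
vertex 1.323 -0.184 4.994
vertex 1.288 0.243 4.915
vertex 0.915 -0.066 4.614
endloop
endfacet

endsolid


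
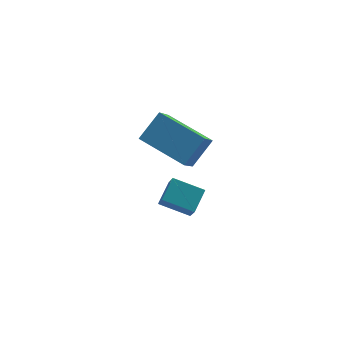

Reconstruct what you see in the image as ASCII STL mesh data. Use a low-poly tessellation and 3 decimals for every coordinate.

solid 
facet normal -0.708 0.636 0.305
outer loop
vertex -1.616 -1.231 -0.058
vertex -1.444 -0.554 -1.07
vertex -2.28 -1.75 -0.517
endloop
endfacet
facet normal -0.139 -0.550 0.823
outer loop
vertex -1.416 -2.526 -0.89
vertex -1.616 -1.231 -0.058
vertex -2.28 -1.75 -0.517
endloop
endfacet
facet normal -0.709 0.636 0.305
outer loop
vertex -2.28 -1.75 -0.517
vertex -1.444 -0.554 -1.07
vertex -2.108 -1.073 -1.53
endloop
endfacet
facet normal -0.692 -0.540 -0.479
outer loop
vertex -2.108 -1.073 -1.53
vertex -1.416 -2.526 -0.89
vertex -2.28 -1.75 -0.517
endloop
endfacet
facet normal 0.692 0.540 0.479
outer loop
vertex -1.616 -1.231 -0.058
vertex -0.58 -1.33 -1.443
vertex -1.444 -0.554 -1.07
endloop
endfacet
facet normal -0.140 -0.550 0.823
outer loop
vertex -0.752 -2.007 -0.43
vertex -1.616 -1.231 -0.058
vertex -1.416 -2.526 -0.89
endloop
endfacet
facet normal 0.692 0.541 0.479
outer loop
vertex -0.752 -2.007 -0.43
vertex -0.58 -1.33 -1.443
vertex -1.616 -1.231 -0.058
endloop
endfacet
facet normal 0.140 0.551 -0.823
outer loop
vertex -1.444 -0.554 -1.07
vertex -0.58 -1.33 -1.443
vertex -2.108 -1.073 -1.53
endloop
endfacet
facet normal -0.692 -0.540 -0.479
outer loop
vertex -1.244 -1.849 -1.902
vertex -1.416 -2.526 -0.89
vertex -2.108 -1.073 -1.53
endloop
endfacet
facet normal 0.139 0.550 -0.823
outer loop
vertex -2.108 -1.073 -1.53
vertex -0.58 -1.33 -1.443
vertex -1.244 -1.849 -1.902
endloop
endfacet
facet normal 0.709 -0.636 -0.305
outer loop
vertex -1.244 -1.849 -1.902
vertex -0.752 -2.007 -0.43
vertex -1.416 -2.526 -0.89
endloop
endfacet
facet normal 0.708 -0.636 -0.305
outer loop
vertex -0.58 -1.33 -1.443
vertex -0.752 -2.007 -0.43
vertex -1.244 -1.849 -1.902
endloop
endfacet
facet normal -0.434 -0.512 0.741
outer loop
vertex -1.116 -2.629 3.318
vertex -2.058 -1.116 3.812
vertex -2.03 -2.951 2.56
endloop
endfacet
facet normal 0.510 -0.818 -0.267
outer loop
vertex -1.262 -2.044 1.248
vertex -1.116 -2.629 3.318
vertex -2.03 -2.951 2.56
endloop
endfacet
facet normal -0.434 -0.512 0.741
outer loop
vertex -2.03 -2.951 2.56
vertex -2.058 -1.116 3.812
vertex -2.972 -1.438 3.054
endloop
endfacet
facet normal -0.743 -0.262 -0.616
outer loop
vertex -2.972 -1.438 3.054
vertex -1.262 -2.044 1.248
vertex -2.03 -2.951 2.56
endloop
endfacet
facet normal 0.743 0.262 0.616
outer loop
vertex -1.116 -2.629 3.318
vertex -1.29 -0.209 2.5
vertex -2.058 -1.116 3.812
endloop
endfacet
facet normal 0.510 -0.818 -0.267
outer loop
vertex -0.348 -1.722 2.006
vertex -1.116 -2.629 3.318
vertex -1.262 -2.044 1.248
endloop
endfacet
facet normal 0.743 0.262 0.616
outer loop
vertex -0.348 -1.722 2.006
vertex -1.29 -0.209 2.5
vertex -1.116 -2.629 3.318
endloop
endfacet
facet normal -0.510 0.818 0.267
outer loop
vertex -2.058 -1.116 3.812
vertex -1.29 -0.209 2.5
vertex -2.972 -1.438 3.054
endloop
endfacet
facet normal -0.743 -0.262 -0.616
outer loop
vertex -2.204 -0.531 1.742
vertex -1.262 -2.044 1.248
vertex -2.972 -1.438 3.054
endloop
endfacet
facet normal -0.510 0.818 0.267
outer loop
vertex -2.972 -1.438 3.054
vertex -1.29 -0.209 2.5
vertex -2.204 -0.531 1.742
endloop
endfacet
facet normal 0.434 0.512 -0.741
outer loop
vertex -2.204 -0.531 1.742
vertex -0.348 -1.722 2.006
vertex -1.262 -2.044 1.248
endloop
endfacet
facet normal 0.434 0.512 -0.741
outer loop
vertex -1.29 -0.209 2.5
vertex -0.348 -1.722 2.006
vertex -2.204 -0.531 1.742
endloop
endfacet

endsolid


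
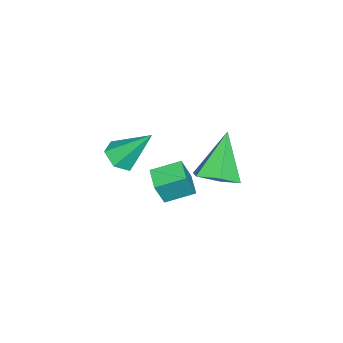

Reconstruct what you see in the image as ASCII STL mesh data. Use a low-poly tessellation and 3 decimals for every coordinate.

solid 
facet normal 0.126 -0.618 -0.776
outer loop
vertex 2.633 -2.099 0.547
vertex 2.261 -2.69 0.957
vertex 1.831 -2.189 0.488
endloop
endfacet
facet normal -0.080 0.935 -0.345
outer loop
vertex 2.633 -2.099 0.547
vertex 1.831 -2.189 0.488
vertex 1.999 -1.41 2.563
endloop
endfacet
facet normal 0.126 -0.618 -0.776
outer loop
vertex 1.831 -2.189 0.488
vertex 2.261 -2.69 0.957
vertex 1.458 -2.78 0.898
endloop
endfacet
facet normal -0.873 0.476 -0.108
outer loop
vertex 1.831 -2.189 0.488
vertex 1.458 -2.78 0.898
vertex 1.999 -1.41 2.563
endloop
endfacet
facet normal 0.126 -0.618 -0.776
outer loop
vertex 1.458 -2.78 0.898
vertex 2.261 -2.69 0.957
vertex 1.888 -3.281 1.367
endloop
endfacet
facet normal -0.834 -0.261 0.486
outer loop
vertex 1.458 -2.78 0.898
vertex 1.888 -3.281 1.367
vertex 1.999 -1.41 2.563
endloop
endfacet
facet normal 0.126 -0.618 -0.776
outer loop
vertex 1.888 -3.281 1.367
vertex 2.261 -2.69 0.957
vertex 2.691 -3.191 1.426
endloop
endfacet
facet normal -0.002 -0.539 0.843
outer loop
vertex 1.888 -3.281 1.367
vertex 2.691 -3.191 1.426
vertex 1.999 -1.41 2.563
endloop
endfacet
facet normal 0.126 -0.618 -0.776
outer loop
vertex 2.691 -3.191 1.426
vertex 2.261 -2.69 0.957
vertex 3.064 -2.6 1.016
endloop
endfacet
facet normal 0.792 -0.079 0.606
outer loop
vertex 2.691 -3.191 1.426
vertex 3.064 -2.6 1.016
vertex 1.999 -1.41 2.563
endloop
endfacet
facet normal 0.126 -0.618 -0.776
outer loop
vertex 3.064 -2.6 1.016
vertex 2.261 -2.69 0.957
vertex 2.633 -2.099 0.547
endloop
endfacet
facet normal 0.753 0.658 0.012
outer loop
vertex 3.064 -2.6 1.016
vertex 2.633 -2.099 0.547
vertex 1.999 -1.41 2.563
endloop
endfacet
facet normal 0.599 0.056 -0.799
outer loop
vertex 4.892 2.714 3.67
vertex 4.191 2.289 3.115
vertex 4.22 3.275 3.206
endloop
endfacet
facet normal 0.173 0.743 0.647
outer loop
vertex 4.892 2.714 3.67
vertex 4.22 3.275 3.206
vertex 2.909 2.171 4.825
endloop
endfacet
facet normal 0.599 0.056 -0.799
outer loop
vertex 4.22 3.275 3.206
vertex 4.191 2.289 3.115
vertex 3.519 2.85 2.651
endloop
endfacet
facet normal -0.570 0.816 0.095
outer loop
vertex 4.22 3.275 3.206
vertex 3.519 2.85 2.651
vertex 2.909 2.171 4.825
endloop
endfacet
facet normal 0.599 0.056 -0.799
outer loop
vertex 3.519 2.85 2.651
vertex 4.191 2.289 3.115
vertex 3.49 1.864 2.56
endloop
endfacet
facet normal -0.966 0.052 -0.255
outer loop
vertex 3.519 2.85 2.651
vertex 3.49 1.864 2.56
vertex 2.909 2.171 4.825
endloop
endfacet
facet normal 0.599 0.056 -0.799
outer loop
vertex 3.49 1.864 2.56
vertex 4.191 2.289 3.115
vertex 4.161 1.304 3.024
endloop
endfacet
facet normal -0.618 -0.784 -0.052
outer loop
vertex 3.49 1.864 2.56
vertex 4.161 1.304 3.024
vertex 2.909 2.171 4.825
endloop
endfacet
facet normal 0.599 0.056 -0.799
outer loop
vertex 4.161 1.304 3.024
vertex 4.191 2.289 3.115
vertex 4.862 1.729 3.579
endloop
endfacet
facet normal 0.125 -0.857 0.499
outer loop
vertex 4.161 1.304 3.024
vertex 4.862 1.729 3.579
vertex 2.909 2.171 4.825
endloop
endfacet
facet normal 0.599 0.056 -0.799
outer loop
vertex 4.862 1.729 3.579
vertex 4.191 2.289 3.115
vertex 4.892 2.714 3.67
endloop
endfacet
facet normal 0.520 -0.094 0.849
outer loop
vertex 4.862 1.729 3.579
vertex 4.892 2.714 3.67
vertex 2.909 2.171 4.825
endloop
endfacet
facet normal -0.810 -0.563 0.166
outer loop
vertex 1.839 -1.599 0.098
vertex 1.169 -0.503 0.544
vertex 1.412 -1.353 -1.148
endloop
endfacet
facet normal 0.492 -0.806 -0.328
outer loop
vertex 2.271 -0.757 -1.324
vertex 1.839 -1.599 0.098
vertex 1.412 -1.353 -1.148
endloop
endfacet
facet normal -0.810 -0.563 0.166
outer loop
vertex 1.412 -1.353 -1.148
vertex 1.169 -0.503 0.544
vertex 0.742 -0.257 -0.702
endloop
endfacet
facet normal -0.318 0.184 -0.930
outer loop
vertex 0.742 -0.257 -0.702
vertex 2.271 -0.757 -1.324
vertex 1.412 -1.353 -1.148
endloop
endfacet
facet normal 0.318 -0.184 0.930
outer loop
vertex 1.839 -1.599 0.098
vertex 2.028 0.093 0.368
vertex 1.169 -0.503 0.544
endloop
endfacet
facet normal 0.492 -0.806 -0.328
outer loop
vertex 2.698 -1.003 -0.078
vertex 1.839 -1.599 0.098
vertex 2.271 -0.757 -1.324
endloop
endfacet
facet normal 0.318 -0.184 0.930
outer loop
vertex 2.698 -1.003 -0.078
vertex 2.028 0.093 0.368
vertex 1.839 -1.599 0.098
endloop
endfacet
facet normal -0.492 0.806 0.328
outer loop
vertex 1.169 -0.503 0.544
vertex 2.028 0.093 0.368
vertex 0.742 -0.257 -0.702
endloop
endfacet
facet normal -0.318 0.184 -0.930
outer loop
vertex 1.601 0.339 -0.878
vertex 2.271 -0.757 -1.324
vertex 0.742 -0.257 -0.702
endloop
endfacet
facet normal -0.492 0.806 0.328
outer loop
vertex 0.742 -0.257 -0.702
vertex 2.028 0.093 0.368
vertex 1.601 0.339 -0.878
endloop
endfacet
facet normal 0.810 0.563 -0.166
outer loop
vertex 1.601 0.339 -0.878
vertex 2.698 -1.003 -0.078
vertex 2.271 -0.757 -1.324
endloop
endfacet
facet normal 0.810 0.563 -0.166
outer loop
vertex 2.028 0.093 0.368
vertex 2.698 -1.003 -0.078
vertex 1.601 0.339 -0.878
endloop
endfacet

endsolid


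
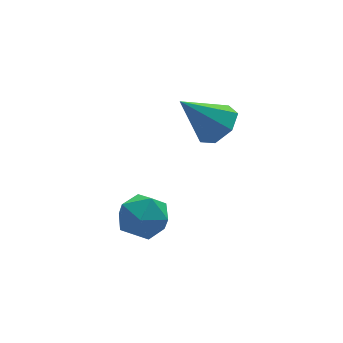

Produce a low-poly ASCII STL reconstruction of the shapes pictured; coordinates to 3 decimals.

solid 
facet normal 0.663 -0.153 -0.733
outer loop
vertex 0.045 -2.839 3.709
vertex -0.486 -3.276 3.32
vertex -0.358 -2.497 3.273
endloop
endfacet
facet normal 0.161 0.843 0.513
outer loop
vertex 0.045 -2.839 3.709
vertex -0.358 -2.497 3.273
vertex -1.574 -3.024 4.52
endloop
endfacet
facet normal 0.664 -0.153 -0.732
outer loop
vertex -0.358 -2.497 3.273
vertex -0.486 -3.276 3.32
vertex -0.857 -2.741 2.871
endloop
endfacet
facet normal -0.421 0.907 -0.028
outer loop
vertex -0.358 -2.497 3.273
vertex -0.857 -2.741 2.871
vertex -1.574 -3.024 4.52
endloop
endfacet
facet normal 0.664 -0.153 -0.732
outer loop
vertex -0.857 -2.741 2.871
vertex -0.486 -3.276 3.32
vertex -1.077 -3.388 2.807
endloop
endfacet
facet normal -0.884 0.333 -0.327
outer loop
vertex -0.857 -2.741 2.871
vertex -1.077 -3.388 2.807
vertex -1.574 -3.024 4.52
endloop
endfacet
facet normal 0.664 -0.152 -0.732
outer loop
vertex -1.077 -3.388 2.807
vertex -0.486 -3.276 3.32
vertex -0.851 -3.95 3.129
endloop
endfacet
facet normal -0.880 -0.446 -0.161
outer loop
vertex -1.077 -3.388 2.807
vertex -0.851 -3.95 3.129
vertex -1.574 -3.024 4.52
endloop
endfacet
facet normal 0.664 -0.152 -0.732
outer loop
vertex -0.851 -3.95 3.129
vertex -0.486 -3.276 3.32
vertex -0.351 -4.004 3.594
endloop
endfacet
facet normal -0.413 -0.842 0.346
outer loop
vertex -0.851 -3.95 3.129
vertex -0.351 -4.004 3.594
vertex -1.574 -3.024 4.52
endloop
endfacet
facet normal 0.663 -0.153 -0.733
outer loop
vertex -0.351 -4.004 3.594
vertex -0.486 -3.276 3.32
vertex 0.048 -3.51 3.852
endloop
endfacet
facet normal 0.167 -0.559 0.812
outer loop
vertex -0.351 -4.004 3.594
vertex 0.048 -3.51 3.852
vertex -1.574 -3.024 4.52
endloop
endfacet
facet normal 0.663 -0.153 -0.733
outer loop
vertex 0.048 -3.51 3.852
vertex -0.486 -3.276 3.32
vertex 0.045 -2.839 3.709
endloop
endfacet
facet normal 0.422 0.191 0.886
outer loop
vertex 0.048 -3.51 3.852
vertex 0.045 -2.839 3.709
vertex -1.574 -3.024 4.52
endloop
endfacet
facet normal -0.325 -0.218 0.920
outer loop
vertex -3.65 -3.72 1.046
vertex -3.404 -4.561 0.934
vertex -2.836 -3.976 1.273
endloop
endfacet
facet normal -0.102 0.459 0.883
outer loop
vertex -3.65 -3.72 1.046
vertex -2.836 -3.976 1.273
vertex -2.957 -3.206 0.859
endloop
endfacet
facet normal -0.483 0.789 0.379
outer loop
vertex -3.65 -3.72 1.046
vertex -2.957 -3.206 0.859
vertex -3.601 -3.314 0.264
endloop
endfacet
facet normal -0.943 0.316 0.105
outer loop
vertex -3.65 -3.72 1.046
vertex -3.601 -3.314 0.264
vertex -3.877 -4.152 0.31
endloop
endfacet
facet normal -0.844 -0.306 0.440
outer loop
vertex -3.65 -3.72 1.046
vertex -3.877 -4.152 0.31
vertex -3.404 -4.561 0.934
endloop
endfacet
facet normal 0.581 0.454 0.675
outer loop
vertex -2.957 -3.206 0.859
vertex -2.836 -3.976 1.273
vertex -2.283 -3.728 0.63
endloop
endfacet
facet normal 0.221 -0.641 0.735
outer loop
vertex -2.836 -3.976 1.273
vertex -3.404 -4.561 0.934
vertex -2.559 -4.566 0.676
endloop
endfacet
facet normal -0.621 -0.783 -0.043
outer loop
vertex -3.404 -4.561 0.934
vertex -3.877 -4.152 0.31
vertex -3.203 -4.674 0.081
endloop
endfacet
facet normal -0.780 0.225 -0.584
outer loop
vertex -3.877 -4.152 0.31
vertex -3.601 -3.314 0.264
vertex -3.324 -3.904 -0.333
endloop
endfacet
facet normal -0.037 0.990 -0.140
outer loop
vertex -3.601 -3.314 0.264
vertex -2.957 -3.206 0.859
vertex -2.756 -3.319 0.006
endloop
endfacet
facet normal 0.943 -0.316 -0.105
outer loop
vertex -2.51 -4.16 -0.106
vertex -2.283 -3.728 0.63
vertex -2.559 -4.566 0.676
endloop
endfacet
facet normal 0.483 -0.789 -0.379
outer loop
vertex -2.51 -4.16 -0.106
vertex -2.559 -4.566 0.676
vertex -3.203 -4.674 0.081
endloop
endfacet
facet normal 0.102 -0.459 -0.883
outer loop
vertex -2.51 -4.16 -0.106
vertex -3.203 -4.674 0.081
vertex -3.324 -3.904 -0.333
endloop
endfacet
facet normal 0.325 0.218 -0.920
outer loop
vertex -2.51 -4.16 -0.106
vertex -3.324 -3.904 -0.333
vertex -2.756 -3.319 0.006
endloop
endfacet
facet normal 0.844 0.306 -0.440
outer loop
vertex -2.51 -4.16 -0.106
vertex -2.756 -3.319 0.006
vertex -2.283 -3.728 0.63
endloop
endfacet
facet normal 0.780 -0.225 0.584
outer loop
vertex -2.559 -4.566 0.676
vertex -2.283 -3.728 0.63
vertex -2.836 -3.976 1.273
endloop
endfacet
facet normal 0.037 -0.990 0.140
outer loop
vertex -3.203 -4.674 0.081
vertex -2.559 -4.566 0.676
vertex -3.404 -4.561 0.934
endloop
endfacet
facet normal -0.581 -0.454 -0.675
outer loop
vertex -3.324 -3.904 -0.333
vertex -3.203 -4.674 0.081
vertex -3.877 -4.152 0.31
endloop
endfacet
facet normal -0.221 0.641 -0.735
outer loop
vertex -2.756 -3.319 0.006
vertex -3.324 -3.904 -0.333
vertex -3.601 -3.314 0.264
endloop
endfacet
facet normal 0.621 0.783 0.043
outer loop
vertex -2.283 -3.728 0.63
vertex -2.756 -3.319 0.006
vertex -2.957 -3.206 0.859
endloop
endfacet

endsolid
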